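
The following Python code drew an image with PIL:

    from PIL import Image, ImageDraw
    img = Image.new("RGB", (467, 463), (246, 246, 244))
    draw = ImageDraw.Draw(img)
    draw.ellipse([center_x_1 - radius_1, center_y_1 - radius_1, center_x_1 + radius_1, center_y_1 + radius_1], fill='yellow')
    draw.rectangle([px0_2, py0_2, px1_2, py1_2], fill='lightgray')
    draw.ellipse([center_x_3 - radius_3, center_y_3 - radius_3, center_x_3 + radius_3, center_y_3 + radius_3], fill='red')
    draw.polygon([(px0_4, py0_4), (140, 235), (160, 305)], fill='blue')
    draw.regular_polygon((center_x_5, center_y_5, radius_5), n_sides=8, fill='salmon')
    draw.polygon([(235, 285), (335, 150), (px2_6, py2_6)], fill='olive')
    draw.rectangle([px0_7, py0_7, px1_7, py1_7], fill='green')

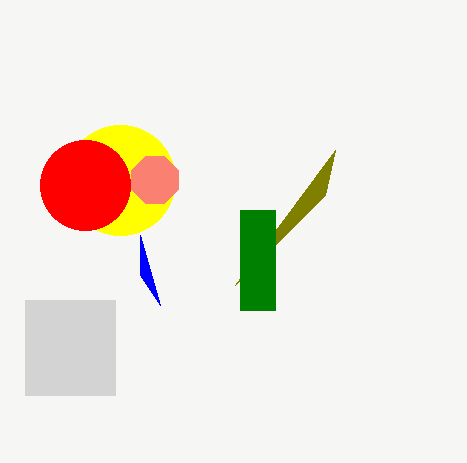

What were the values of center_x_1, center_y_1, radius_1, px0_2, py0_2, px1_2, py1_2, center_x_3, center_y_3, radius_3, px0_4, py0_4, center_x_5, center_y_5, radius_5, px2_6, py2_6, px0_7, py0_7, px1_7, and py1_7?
center_x_1 = 120
center_y_1 = 180
radius_1 = 55
px0_2 = 25
py0_2 = 300
px1_2 = 115
py1_2 = 395
center_x_3 = 85
center_y_3 = 185
radius_3 = 45
px0_4 = 140
py0_4 = 275
center_x_5 = 155
center_y_5 = 180
radius_5 = 25
px2_6 = 325
py2_6 = 195
px0_7 = 240
py0_7 = 210
px1_7 = 275
py1_7 = 310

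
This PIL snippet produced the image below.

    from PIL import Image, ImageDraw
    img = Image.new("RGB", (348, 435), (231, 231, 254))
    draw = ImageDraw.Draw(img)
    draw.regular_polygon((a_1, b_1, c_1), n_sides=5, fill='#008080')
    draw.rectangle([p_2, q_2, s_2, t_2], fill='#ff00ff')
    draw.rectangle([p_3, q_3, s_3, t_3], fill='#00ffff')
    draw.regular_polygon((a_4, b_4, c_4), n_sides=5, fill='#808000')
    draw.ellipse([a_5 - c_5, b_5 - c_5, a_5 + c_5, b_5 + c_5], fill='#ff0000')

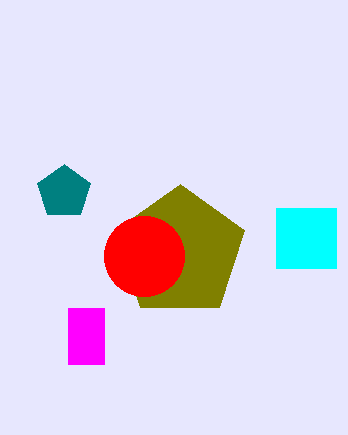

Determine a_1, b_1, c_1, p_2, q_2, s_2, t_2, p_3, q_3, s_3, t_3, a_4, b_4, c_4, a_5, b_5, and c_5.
a_1 = 64, b_1 = 192, c_1 = 28, p_2 = 68, q_2 = 308, s_2 = 104, t_2 = 364, p_3 = 276, q_3 = 208, s_3 = 336, t_3 = 268, a_4 = 180, b_4 = 252, c_4 = 68, a_5 = 144, b_5 = 256, c_5 = 40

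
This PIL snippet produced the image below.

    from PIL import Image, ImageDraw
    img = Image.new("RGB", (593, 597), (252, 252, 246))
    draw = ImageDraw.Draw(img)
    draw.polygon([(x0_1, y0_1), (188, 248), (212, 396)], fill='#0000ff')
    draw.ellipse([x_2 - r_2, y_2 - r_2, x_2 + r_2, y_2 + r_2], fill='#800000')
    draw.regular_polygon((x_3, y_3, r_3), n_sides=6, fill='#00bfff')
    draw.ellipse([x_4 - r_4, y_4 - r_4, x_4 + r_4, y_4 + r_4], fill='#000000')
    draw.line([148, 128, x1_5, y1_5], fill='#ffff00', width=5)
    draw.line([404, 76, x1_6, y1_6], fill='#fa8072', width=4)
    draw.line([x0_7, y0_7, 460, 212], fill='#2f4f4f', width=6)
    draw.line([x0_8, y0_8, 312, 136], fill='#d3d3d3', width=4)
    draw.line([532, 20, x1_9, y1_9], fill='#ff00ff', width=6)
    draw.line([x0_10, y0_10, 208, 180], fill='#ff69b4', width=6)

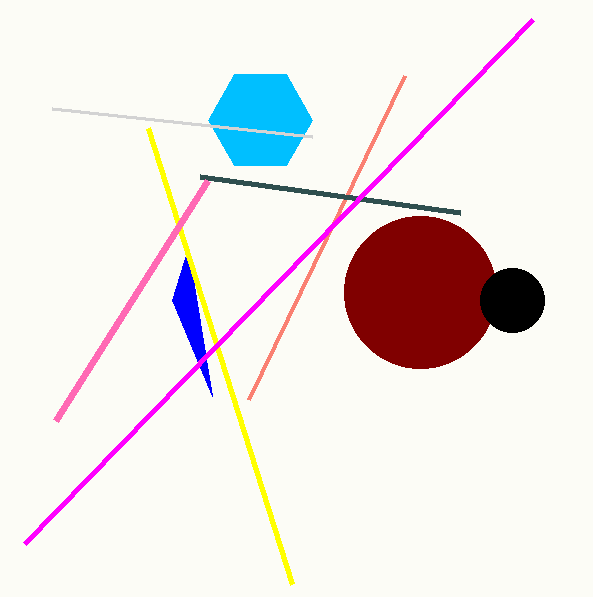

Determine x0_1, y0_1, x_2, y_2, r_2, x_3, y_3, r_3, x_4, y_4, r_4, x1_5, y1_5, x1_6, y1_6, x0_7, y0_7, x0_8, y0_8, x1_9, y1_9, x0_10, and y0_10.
x0_1 = 172; y0_1 = 300; x_2 = 420; y_2 = 292; r_2 = 76; x_3 = 260; y_3 = 120; r_3 = 52; x_4 = 512; y_4 = 300; r_4 = 32; x1_5 = 292; y1_5 = 584; x1_6 = 248; y1_6 = 400; x0_7 = 200; y0_7 = 176; x0_8 = 52; y0_8 = 108; x1_9 = 24; y1_9 = 544; x0_10 = 56; y0_10 = 420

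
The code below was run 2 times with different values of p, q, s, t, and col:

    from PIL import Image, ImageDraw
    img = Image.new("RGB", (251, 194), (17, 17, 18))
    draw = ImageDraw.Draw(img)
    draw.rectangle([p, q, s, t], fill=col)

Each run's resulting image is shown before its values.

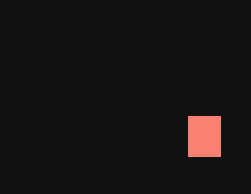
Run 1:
p = 188, q = 116, s = 220, t = 156, col = 'salmon'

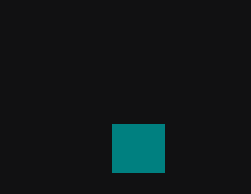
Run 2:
p = 112
q = 124
s = 164
t = 172
col = 'teal'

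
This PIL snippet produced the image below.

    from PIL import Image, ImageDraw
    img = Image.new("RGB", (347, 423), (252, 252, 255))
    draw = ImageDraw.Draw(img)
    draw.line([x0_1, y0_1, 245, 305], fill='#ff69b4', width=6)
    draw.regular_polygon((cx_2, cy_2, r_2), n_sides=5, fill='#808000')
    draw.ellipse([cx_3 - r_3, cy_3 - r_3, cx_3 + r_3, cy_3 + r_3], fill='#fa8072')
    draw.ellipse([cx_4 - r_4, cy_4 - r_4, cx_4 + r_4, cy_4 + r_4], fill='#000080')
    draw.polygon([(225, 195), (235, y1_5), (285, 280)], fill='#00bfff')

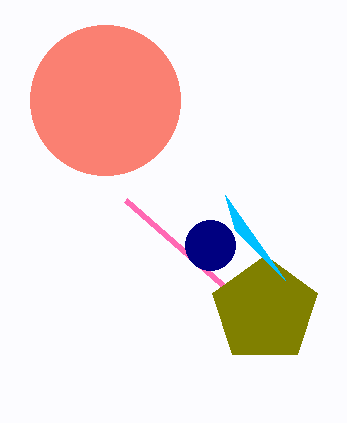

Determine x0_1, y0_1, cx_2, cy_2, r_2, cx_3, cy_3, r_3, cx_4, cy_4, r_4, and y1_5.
x0_1 = 125
y0_1 = 200
cx_2 = 265
cy_2 = 310
r_2 = 55
cx_3 = 105
cy_3 = 100
r_3 = 75
cx_4 = 210
cy_4 = 245
r_4 = 25
y1_5 = 230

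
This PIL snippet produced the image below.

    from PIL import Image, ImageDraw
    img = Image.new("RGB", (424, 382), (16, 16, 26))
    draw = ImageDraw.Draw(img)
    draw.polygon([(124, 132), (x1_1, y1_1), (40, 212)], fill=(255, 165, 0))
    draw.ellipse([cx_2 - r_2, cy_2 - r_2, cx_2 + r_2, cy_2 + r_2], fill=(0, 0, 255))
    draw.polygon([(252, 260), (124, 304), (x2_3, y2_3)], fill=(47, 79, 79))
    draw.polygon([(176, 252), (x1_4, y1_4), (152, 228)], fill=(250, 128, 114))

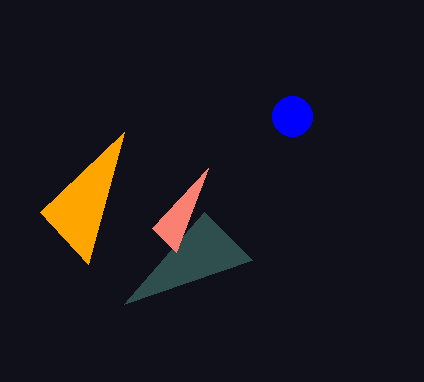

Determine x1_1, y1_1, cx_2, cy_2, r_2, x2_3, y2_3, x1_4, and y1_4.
x1_1 = 88, y1_1 = 264, cx_2 = 292, cy_2 = 116, r_2 = 20, x2_3 = 204, y2_3 = 212, x1_4 = 208, y1_4 = 168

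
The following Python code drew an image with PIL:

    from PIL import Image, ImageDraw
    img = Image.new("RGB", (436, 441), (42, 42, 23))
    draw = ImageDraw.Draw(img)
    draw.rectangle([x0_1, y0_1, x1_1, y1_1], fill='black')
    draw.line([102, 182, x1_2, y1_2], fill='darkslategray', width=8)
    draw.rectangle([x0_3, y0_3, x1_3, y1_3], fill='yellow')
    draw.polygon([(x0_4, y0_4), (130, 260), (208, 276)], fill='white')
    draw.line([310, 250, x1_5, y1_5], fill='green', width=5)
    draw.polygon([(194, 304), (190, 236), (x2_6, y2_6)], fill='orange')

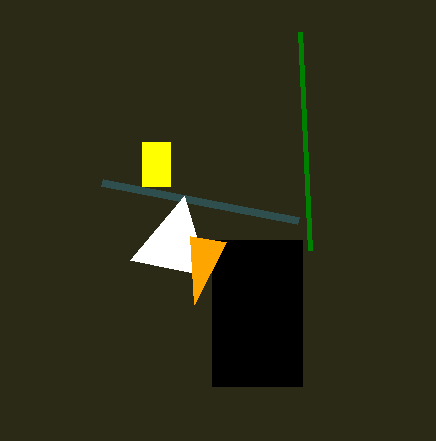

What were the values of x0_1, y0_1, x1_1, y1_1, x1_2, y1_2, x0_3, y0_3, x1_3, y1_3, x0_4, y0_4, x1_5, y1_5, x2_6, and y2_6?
x0_1 = 212; y0_1 = 240; x1_1 = 302; y1_1 = 386; x1_2 = 298; y1_2 = 220; x0_3 = 142; y0_3 = 142; x1_3 = 170; y1_3 = 186; x0_4 = 184; y0_4 = 196; x1_5 = 300; y1_5 = 32; x2_6 = 226; y2_6 = 242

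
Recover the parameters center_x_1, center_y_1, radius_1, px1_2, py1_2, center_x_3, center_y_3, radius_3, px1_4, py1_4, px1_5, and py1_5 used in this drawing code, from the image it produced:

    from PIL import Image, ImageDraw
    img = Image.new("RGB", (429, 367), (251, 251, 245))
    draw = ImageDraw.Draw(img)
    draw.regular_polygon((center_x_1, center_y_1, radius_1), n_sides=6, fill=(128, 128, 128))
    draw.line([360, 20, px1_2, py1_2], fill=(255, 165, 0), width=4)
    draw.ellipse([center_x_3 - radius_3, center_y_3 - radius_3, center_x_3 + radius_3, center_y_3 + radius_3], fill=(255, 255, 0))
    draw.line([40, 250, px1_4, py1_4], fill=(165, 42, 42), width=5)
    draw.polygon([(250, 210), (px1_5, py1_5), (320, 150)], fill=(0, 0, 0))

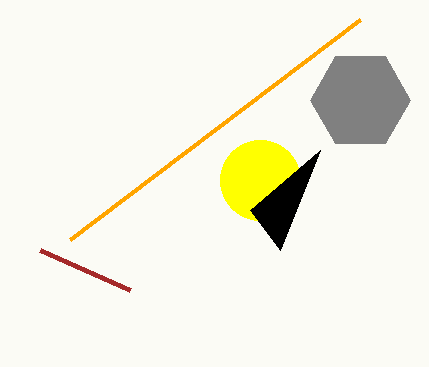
center_x_1 = 360, center_y_1 = 100, radius_1 = 50, px1_2 = 70, py1_2 = 240, center_x_3 = 260, center_y_3 = 180, radius_3 = 40, px1_4 = 130, py1_4 = 290, px1_5 = 280, py1_5 = 250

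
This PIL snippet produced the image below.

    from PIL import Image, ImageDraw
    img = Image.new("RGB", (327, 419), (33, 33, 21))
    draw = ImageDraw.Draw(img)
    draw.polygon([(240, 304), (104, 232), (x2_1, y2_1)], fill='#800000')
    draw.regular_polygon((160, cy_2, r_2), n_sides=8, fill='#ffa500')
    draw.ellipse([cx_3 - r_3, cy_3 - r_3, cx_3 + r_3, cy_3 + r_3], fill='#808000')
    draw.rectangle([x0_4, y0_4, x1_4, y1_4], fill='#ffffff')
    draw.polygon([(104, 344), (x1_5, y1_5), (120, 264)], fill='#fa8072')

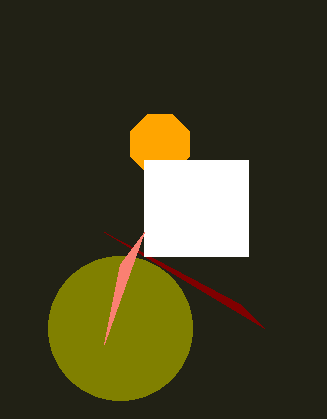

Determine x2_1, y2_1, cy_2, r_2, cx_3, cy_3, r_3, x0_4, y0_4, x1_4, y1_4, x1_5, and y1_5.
x2_1 = 264
y2_1 = 328
cy_2 = 144
r_2 = 32
cx_3 = 120
cy_3 = 328
r_3 = 72
x0_4 = 144
y0_4 = 160
x1_4 = 248
y1_4 = 256
x1_5 = 144
y1_5 = 232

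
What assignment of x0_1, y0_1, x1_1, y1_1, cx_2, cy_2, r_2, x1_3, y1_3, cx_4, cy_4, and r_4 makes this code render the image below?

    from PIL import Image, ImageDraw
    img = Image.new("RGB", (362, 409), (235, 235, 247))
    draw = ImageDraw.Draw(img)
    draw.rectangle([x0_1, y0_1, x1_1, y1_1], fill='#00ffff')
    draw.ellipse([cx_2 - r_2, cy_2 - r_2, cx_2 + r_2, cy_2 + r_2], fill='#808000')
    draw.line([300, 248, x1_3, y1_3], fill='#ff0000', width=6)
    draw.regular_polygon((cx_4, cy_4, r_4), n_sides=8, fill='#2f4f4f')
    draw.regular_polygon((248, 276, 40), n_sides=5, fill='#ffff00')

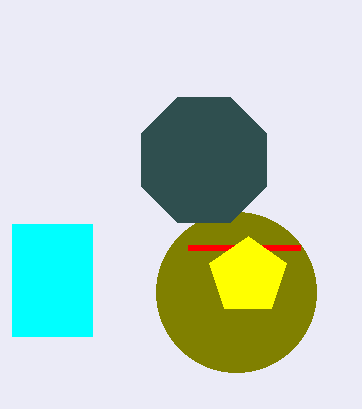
x0_1 = 12; y0_1 = 224; x1_1 = 92; y1_1 = 336; cx_2 = 236; cy_2 = 292; r_2 = 80; x1_3 = 188; y1_3 = 248; cx_4 = 204; cy_4 = 160; r_4 = 68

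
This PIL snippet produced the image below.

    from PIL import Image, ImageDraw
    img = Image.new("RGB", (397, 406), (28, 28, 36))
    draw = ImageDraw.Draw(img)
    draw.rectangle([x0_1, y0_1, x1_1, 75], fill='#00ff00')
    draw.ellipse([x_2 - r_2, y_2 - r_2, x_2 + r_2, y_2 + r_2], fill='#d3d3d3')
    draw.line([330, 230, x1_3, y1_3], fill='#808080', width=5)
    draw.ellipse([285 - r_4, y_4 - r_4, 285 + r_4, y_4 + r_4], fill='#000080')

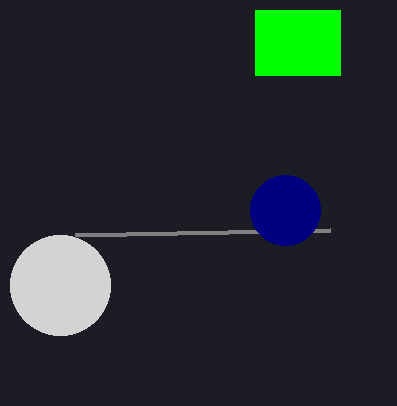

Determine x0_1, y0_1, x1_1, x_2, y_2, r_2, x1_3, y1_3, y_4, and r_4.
x0_1 = 255, y0_1 = 10, x1_1 = 340, x_2 = 60, y_2 = 285, r_2 = 50, x1_3 = 75, y1_3 = 235, y_4 = 210, r_4 = 35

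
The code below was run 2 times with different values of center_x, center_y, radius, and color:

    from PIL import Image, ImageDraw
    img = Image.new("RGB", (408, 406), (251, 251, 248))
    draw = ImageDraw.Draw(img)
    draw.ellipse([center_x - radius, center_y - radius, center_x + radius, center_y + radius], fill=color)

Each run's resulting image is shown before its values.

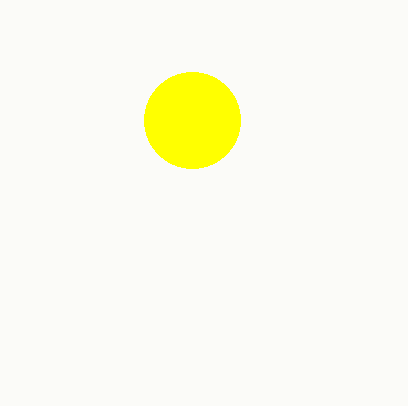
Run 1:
center_x = 192; center_y = 120; radius = 48; color = 'yellow'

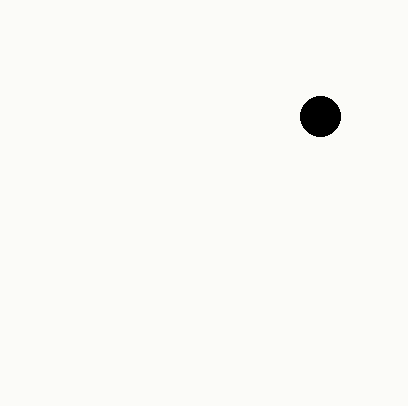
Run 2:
center_x = 320; center_y = 116; radius = 20; color = 'black'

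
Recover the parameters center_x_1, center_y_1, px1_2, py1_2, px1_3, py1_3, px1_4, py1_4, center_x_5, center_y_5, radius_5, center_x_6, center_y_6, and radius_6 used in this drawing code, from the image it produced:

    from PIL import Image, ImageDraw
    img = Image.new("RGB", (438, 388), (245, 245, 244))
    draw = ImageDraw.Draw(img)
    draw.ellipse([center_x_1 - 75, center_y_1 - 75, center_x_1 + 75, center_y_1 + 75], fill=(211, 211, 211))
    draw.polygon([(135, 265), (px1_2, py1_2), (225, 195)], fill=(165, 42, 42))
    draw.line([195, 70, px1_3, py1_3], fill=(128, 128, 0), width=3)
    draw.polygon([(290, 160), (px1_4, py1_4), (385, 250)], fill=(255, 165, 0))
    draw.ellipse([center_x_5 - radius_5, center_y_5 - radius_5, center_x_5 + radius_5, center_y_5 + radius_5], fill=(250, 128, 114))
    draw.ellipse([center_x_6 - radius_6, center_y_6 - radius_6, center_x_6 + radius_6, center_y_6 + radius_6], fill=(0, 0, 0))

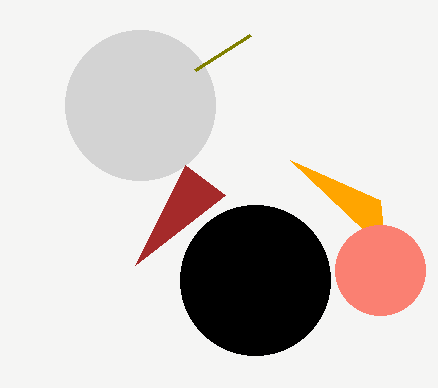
center_x_1 = 140, center_y_1 = 105, px1_2 = 185, py1_2 = 165, px1_3 = 250, py1_3 = 35, px1_4 = 380, py1_4 = 200, center_x_5 = 380, center_y_5 = 270, radius_5 = 45, center_x_6 = 255, center_y_6 = 280, radius_6 = 75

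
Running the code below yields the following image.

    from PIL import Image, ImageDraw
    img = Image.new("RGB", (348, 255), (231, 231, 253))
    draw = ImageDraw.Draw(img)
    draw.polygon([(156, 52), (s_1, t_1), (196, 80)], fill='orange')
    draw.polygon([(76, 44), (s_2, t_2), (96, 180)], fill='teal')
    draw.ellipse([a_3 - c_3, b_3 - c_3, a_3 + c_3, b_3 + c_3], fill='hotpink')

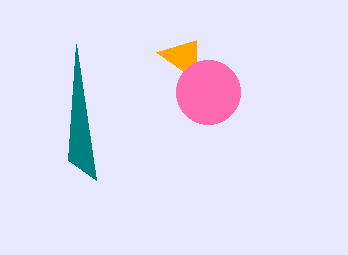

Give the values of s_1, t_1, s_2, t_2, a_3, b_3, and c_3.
s_1 = 196
t_1 = 40
s_2 = 68
t_2 = 160
a_3 = 208
b_3 = 92
c_3 = 32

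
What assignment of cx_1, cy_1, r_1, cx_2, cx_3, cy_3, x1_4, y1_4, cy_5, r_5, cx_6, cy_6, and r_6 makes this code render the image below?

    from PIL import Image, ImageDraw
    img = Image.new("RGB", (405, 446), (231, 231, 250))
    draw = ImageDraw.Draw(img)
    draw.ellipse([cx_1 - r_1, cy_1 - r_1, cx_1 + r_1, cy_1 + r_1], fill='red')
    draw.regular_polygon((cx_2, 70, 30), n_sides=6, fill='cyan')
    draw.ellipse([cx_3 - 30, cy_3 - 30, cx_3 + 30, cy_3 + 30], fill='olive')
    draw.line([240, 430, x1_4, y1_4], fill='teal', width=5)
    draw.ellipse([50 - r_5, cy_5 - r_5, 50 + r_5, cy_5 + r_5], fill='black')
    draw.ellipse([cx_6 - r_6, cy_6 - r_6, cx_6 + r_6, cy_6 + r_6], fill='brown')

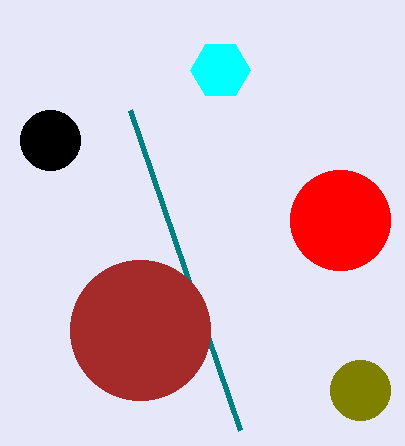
cx_1 = 340
cy_1 = 220
r_1 = 50
cx_2 = 220
cx_3 = 360
cy_3 = 390
x1_4 = 130
y1_4 = 110
cy_5 = 140
r_5 = 30
cx_6 = 140
cy_6 = 330
r_6 = 70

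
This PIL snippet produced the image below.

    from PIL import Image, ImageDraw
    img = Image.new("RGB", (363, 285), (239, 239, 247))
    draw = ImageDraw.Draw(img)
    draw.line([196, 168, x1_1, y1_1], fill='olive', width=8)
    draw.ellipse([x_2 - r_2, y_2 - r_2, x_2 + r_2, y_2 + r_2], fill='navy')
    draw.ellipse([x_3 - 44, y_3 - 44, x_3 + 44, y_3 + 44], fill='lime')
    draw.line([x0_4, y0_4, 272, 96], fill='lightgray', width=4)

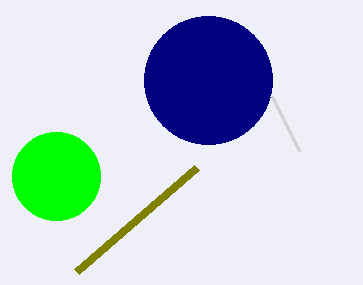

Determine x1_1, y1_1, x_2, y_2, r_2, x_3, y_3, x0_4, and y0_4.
x1_1 = 76
y1_1 = 272
x_2 = 208
y_2 = 80
r_2 = 64
x_3 = 56
y_3 = 176
x0_4 = 300
y0_4 = 152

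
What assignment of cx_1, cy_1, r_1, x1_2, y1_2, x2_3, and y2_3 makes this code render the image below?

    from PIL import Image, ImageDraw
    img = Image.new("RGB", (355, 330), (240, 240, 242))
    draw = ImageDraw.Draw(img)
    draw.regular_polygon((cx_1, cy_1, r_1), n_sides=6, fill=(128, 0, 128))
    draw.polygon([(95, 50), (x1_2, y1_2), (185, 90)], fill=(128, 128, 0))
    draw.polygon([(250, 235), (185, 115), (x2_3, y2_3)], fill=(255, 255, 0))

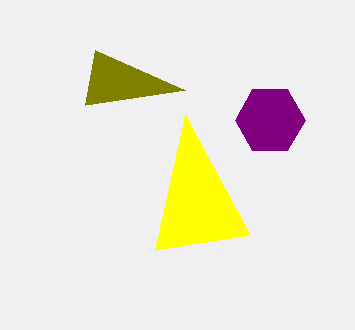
cx_1 = 270; cy_1 = 120; r_1 = 35; x1_2 = 85; y1_2 = 105; x2_3 = 155; y2_3 = 250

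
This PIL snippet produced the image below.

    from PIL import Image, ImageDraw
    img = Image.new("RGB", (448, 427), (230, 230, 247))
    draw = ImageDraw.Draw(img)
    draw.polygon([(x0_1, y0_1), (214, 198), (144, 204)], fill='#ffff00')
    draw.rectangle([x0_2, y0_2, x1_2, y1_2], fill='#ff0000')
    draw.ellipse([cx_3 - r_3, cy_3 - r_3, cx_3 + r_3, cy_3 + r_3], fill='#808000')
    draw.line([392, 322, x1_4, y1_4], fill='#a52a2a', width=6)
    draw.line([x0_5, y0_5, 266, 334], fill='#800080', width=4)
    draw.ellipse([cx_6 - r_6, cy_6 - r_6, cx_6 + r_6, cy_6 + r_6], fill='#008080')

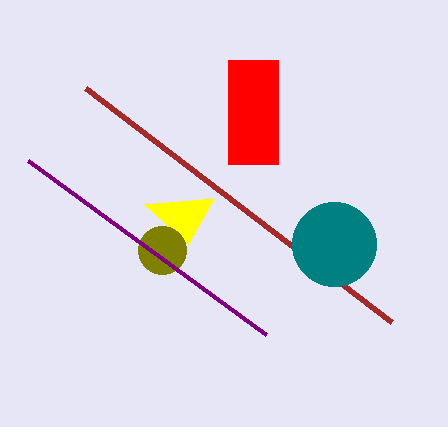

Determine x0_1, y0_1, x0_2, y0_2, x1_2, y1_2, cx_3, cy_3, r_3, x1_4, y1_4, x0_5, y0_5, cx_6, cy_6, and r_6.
x0_1 = 188; y0_1 = 244; x0_2 = 228; y0_2 = 60; x1_2 = 278; y1_2 = 164; cx_3 = 162; cy_3 = 250; r_3 = 24; x1_4 = 86; y1_4 = 88; x0_5 = 28; y0_5 = 160; cx_6 = 334; cy_6 = 244; r_6 = 42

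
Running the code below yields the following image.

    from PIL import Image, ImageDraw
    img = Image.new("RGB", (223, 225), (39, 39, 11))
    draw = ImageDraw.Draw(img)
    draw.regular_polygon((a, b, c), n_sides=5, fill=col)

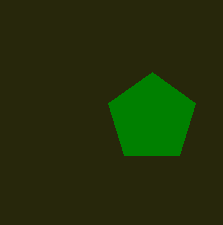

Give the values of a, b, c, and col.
a = 152, b = 118, c = 46, col = 'green'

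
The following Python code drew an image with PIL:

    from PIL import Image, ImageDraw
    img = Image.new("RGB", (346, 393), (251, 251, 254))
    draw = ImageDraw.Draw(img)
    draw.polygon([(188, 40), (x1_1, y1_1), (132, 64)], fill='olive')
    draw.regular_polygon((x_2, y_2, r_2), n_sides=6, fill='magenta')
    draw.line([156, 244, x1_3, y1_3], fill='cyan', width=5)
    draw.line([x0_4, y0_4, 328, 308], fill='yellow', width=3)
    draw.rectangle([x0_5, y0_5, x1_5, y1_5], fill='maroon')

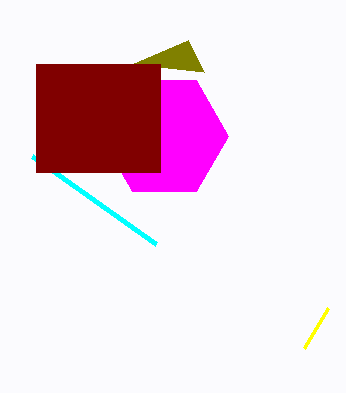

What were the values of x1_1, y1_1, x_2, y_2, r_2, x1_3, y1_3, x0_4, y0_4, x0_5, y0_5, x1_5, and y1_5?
x1_1 = 204, y1_1 = 72, x_2 = 164, y_2 = 136, r_2 = 64, x1_3 = 32, y1_3 = 156, x0_4 = 304, y0_4 = 348, x0_5 = 36, y0_5 = 64, x1_5 = 160, y1_5 = 172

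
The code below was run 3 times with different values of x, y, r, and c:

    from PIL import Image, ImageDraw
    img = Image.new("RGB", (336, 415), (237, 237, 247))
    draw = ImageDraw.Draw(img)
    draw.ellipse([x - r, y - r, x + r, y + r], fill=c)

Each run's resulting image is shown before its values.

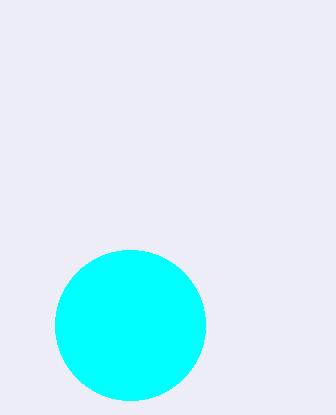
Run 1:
x = 130, y = 325, r = 75, c = 'cyan'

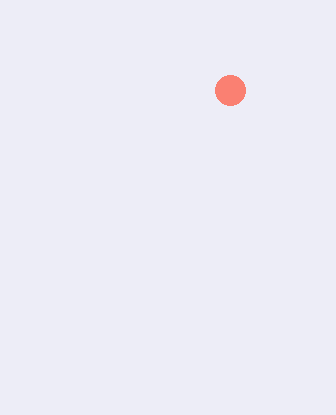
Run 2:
x = 230; y = 90; r = 15; c = 'salmon'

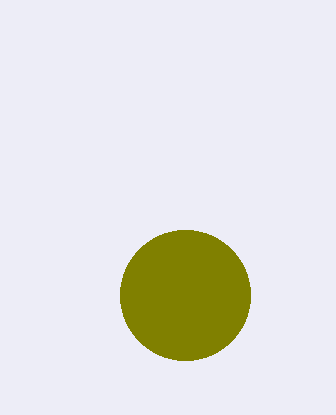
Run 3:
x = 185
y = 295
r = 65
c = 'olive'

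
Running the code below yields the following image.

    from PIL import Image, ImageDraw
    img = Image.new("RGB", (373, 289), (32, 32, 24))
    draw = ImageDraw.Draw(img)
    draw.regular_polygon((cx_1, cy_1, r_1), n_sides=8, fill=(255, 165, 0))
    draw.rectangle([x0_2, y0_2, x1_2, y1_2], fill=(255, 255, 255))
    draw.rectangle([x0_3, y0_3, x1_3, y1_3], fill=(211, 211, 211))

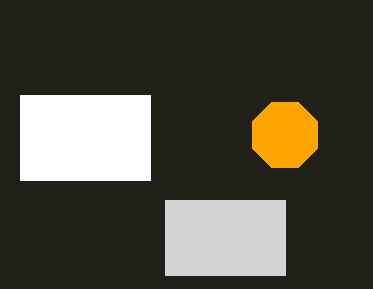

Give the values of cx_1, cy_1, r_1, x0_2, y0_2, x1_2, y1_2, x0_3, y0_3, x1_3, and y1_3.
cx_1 = 285; cy_1 = 135; r_1 = 35; x0_2 = 20; y0_2 = 95; x1_2 = 150; y1_2 = 180; x0_3 = 165; y0_3 = 200; x1_3 = 285; y1_3 = 275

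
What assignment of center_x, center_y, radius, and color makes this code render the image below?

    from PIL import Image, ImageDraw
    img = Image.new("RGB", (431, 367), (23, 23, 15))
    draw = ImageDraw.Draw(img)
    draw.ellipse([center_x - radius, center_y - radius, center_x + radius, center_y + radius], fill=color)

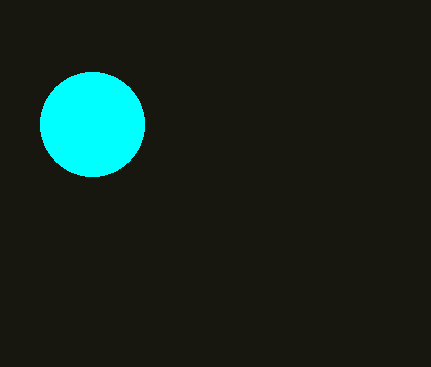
center_x = 92; center_y = 124; radius = 52; color = 'cyan'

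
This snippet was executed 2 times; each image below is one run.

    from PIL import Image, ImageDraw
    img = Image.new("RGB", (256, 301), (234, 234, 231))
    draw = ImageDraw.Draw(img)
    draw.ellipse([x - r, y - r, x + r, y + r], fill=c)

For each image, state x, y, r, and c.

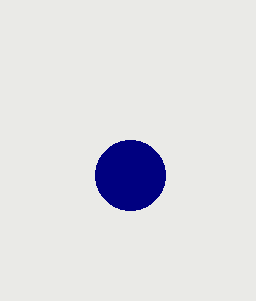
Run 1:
x = 130
y = 175
r = 35
c = 'navy'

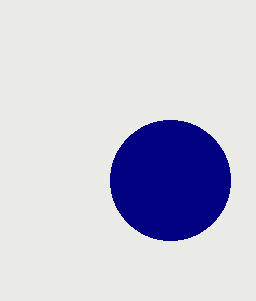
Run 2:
x = 170
y = 180
r = 60
c = 'navy'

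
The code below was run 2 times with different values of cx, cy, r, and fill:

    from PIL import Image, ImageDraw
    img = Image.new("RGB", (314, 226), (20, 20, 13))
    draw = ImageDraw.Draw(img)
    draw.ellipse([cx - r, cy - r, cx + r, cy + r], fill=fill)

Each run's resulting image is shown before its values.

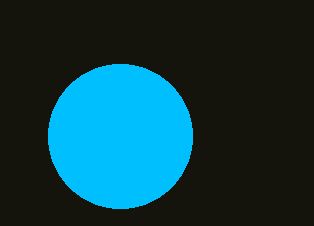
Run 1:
cx = 120; cy = 136; r = 72; fill = 'deepskyblue'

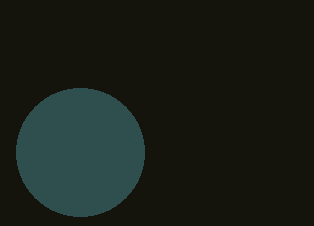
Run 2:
cx = 80, cy = 152, r = 64, fill = 'darkslategray'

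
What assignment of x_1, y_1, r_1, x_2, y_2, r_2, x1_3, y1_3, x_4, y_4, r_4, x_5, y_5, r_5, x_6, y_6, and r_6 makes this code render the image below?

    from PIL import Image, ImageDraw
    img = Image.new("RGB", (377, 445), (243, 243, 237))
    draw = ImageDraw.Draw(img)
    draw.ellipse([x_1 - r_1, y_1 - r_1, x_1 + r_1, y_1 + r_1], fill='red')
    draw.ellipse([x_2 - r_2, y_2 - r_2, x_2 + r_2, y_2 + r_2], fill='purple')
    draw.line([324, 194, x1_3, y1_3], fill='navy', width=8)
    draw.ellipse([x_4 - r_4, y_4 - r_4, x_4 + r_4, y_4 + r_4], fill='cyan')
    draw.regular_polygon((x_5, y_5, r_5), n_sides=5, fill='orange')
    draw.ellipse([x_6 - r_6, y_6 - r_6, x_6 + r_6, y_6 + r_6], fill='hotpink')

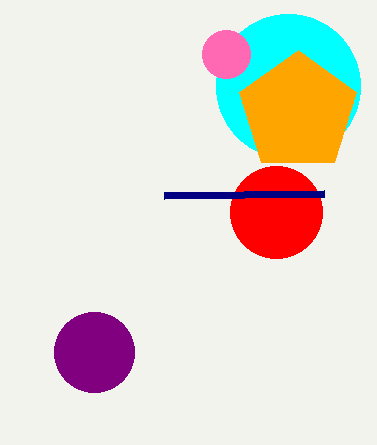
x_1 = 276, y_1 = 212, r_1 = 46, x_2 = 94, y_2 = 352, r_2 = 40, x1_3 = 164, y1_3 = 196, x_4 = 288, y_4 = 86, r_4 = 72, x_5 = 298, y_5 = 112, r_5 = 62, x_6 = 226, y_6 = 54, r_6 = 24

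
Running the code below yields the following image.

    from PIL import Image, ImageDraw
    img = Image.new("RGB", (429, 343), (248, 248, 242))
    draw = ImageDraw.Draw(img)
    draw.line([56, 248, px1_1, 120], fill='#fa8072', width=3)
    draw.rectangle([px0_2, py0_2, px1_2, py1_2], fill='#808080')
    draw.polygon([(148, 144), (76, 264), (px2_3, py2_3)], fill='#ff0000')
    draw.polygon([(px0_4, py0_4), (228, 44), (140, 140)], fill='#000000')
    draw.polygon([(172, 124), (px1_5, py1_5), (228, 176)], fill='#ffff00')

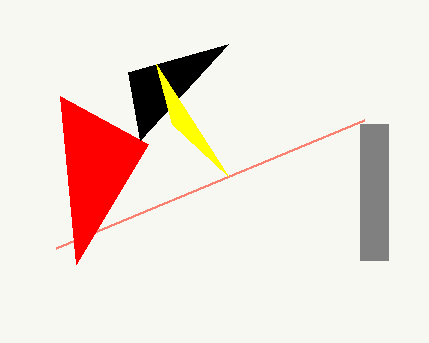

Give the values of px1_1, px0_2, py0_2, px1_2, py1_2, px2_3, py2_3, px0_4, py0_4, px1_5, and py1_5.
px1_1 = 364; px0_2 = 360; py0_2 = 124; px1_2 = 388; py1_2 = 260; px2_3 = 60; py2_3 = 96; px0_4 = 128; py0_4 = 72; px1_5 = 156; py1_5 = 64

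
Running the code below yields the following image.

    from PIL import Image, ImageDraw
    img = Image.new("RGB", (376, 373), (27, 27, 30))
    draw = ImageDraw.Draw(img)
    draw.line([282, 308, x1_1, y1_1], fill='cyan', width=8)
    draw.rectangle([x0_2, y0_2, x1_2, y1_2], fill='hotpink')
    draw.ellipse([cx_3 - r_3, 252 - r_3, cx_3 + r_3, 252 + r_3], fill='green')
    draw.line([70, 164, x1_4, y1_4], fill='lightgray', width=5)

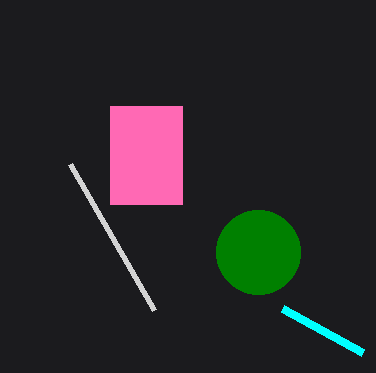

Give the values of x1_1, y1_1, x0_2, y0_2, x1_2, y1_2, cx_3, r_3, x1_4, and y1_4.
x1_1 = 362
y1_1 = 352
x0_2 = 110
y0_2 = 106
x1_2 = 182
y1_2 = 204
cx_3 = 258
r_3 = 42
x1_4 = 154
y1_4 = 310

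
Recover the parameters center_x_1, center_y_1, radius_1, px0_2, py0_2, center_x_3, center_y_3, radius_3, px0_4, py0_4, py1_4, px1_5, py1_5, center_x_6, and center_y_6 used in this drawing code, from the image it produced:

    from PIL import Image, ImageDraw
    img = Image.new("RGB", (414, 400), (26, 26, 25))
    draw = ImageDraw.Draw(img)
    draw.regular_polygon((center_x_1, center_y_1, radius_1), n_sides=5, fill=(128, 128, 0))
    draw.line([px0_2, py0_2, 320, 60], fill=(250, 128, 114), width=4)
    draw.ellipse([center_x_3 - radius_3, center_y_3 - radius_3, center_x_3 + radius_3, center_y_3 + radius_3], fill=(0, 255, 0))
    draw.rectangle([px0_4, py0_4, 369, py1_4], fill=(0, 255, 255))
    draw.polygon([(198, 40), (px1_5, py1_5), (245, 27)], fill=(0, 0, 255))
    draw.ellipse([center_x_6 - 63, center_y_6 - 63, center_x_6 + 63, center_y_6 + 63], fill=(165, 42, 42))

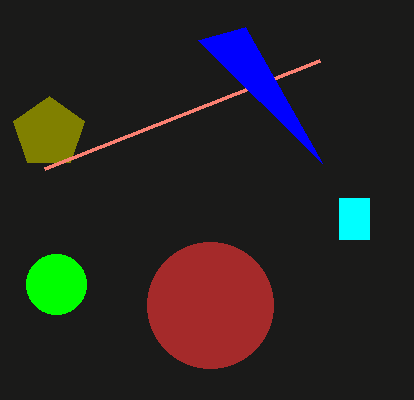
center_x_1 = 49, center_y_1 = 133, radius_1 = 37, px0_2 = 45, py0_2 = 168, center_x_3 = 56, center_y_3 = 284, radius_3 = 30, px0_4 = 339, py0_4 = 198, py1_4 = 239, px1_5 = 322, py1_5 = 163, center_x_6 = 210, center_y_6 = 305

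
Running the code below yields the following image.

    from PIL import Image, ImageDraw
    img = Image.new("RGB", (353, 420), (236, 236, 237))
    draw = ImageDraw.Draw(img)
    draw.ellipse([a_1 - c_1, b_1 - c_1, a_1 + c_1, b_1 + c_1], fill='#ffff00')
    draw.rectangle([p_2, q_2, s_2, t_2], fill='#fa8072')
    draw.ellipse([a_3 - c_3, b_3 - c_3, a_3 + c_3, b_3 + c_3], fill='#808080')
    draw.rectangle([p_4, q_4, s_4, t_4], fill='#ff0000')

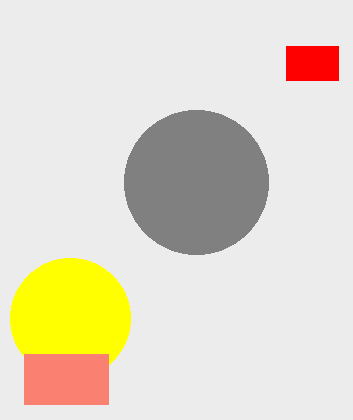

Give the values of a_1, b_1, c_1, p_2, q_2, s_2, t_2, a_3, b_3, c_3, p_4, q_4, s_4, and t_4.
a_1 = 70; b_1 = 318; c_1 = 60; p_2 = 24; q_2 = 354; s_2 = 108; t_2 = 404; a_3 = 196; b_3 = 182; c_3 = 72; p_4 = 286; q_4 = 46; s_4 = 338; t_4 = 80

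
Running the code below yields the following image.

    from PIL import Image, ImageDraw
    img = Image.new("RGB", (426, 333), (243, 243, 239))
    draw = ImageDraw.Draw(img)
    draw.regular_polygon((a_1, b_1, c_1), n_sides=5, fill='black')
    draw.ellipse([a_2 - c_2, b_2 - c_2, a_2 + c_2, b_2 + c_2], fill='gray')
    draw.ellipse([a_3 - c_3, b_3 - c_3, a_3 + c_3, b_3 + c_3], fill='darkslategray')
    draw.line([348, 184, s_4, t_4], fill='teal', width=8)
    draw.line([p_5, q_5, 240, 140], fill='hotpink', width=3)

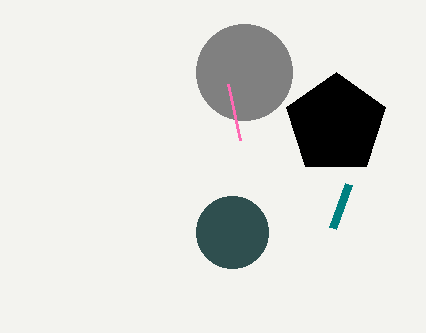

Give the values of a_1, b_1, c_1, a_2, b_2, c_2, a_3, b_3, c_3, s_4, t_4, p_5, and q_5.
a_1 = 336
b_1 = 124
c_1 = 52
a_2 = 244
b_2 = 72
c_2 = 48
a_3 = 232
b_3 = 232
c_3 = 36
s_4 = 332
t_4 = 228
p_5 = 228
q_5 = 84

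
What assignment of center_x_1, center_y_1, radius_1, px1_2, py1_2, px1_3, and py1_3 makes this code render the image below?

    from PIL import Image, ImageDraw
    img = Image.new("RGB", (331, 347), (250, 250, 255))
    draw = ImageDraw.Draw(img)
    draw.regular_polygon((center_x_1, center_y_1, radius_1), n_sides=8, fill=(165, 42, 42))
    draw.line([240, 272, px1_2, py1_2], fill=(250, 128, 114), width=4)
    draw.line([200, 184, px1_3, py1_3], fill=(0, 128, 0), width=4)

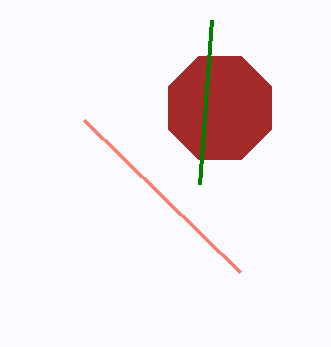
center_x_1 = 220; center_y_1 = 108; radius_1 = 56; px1_2 = 84; py1_2 = 120; px1_3 = 212; py1_3 = 20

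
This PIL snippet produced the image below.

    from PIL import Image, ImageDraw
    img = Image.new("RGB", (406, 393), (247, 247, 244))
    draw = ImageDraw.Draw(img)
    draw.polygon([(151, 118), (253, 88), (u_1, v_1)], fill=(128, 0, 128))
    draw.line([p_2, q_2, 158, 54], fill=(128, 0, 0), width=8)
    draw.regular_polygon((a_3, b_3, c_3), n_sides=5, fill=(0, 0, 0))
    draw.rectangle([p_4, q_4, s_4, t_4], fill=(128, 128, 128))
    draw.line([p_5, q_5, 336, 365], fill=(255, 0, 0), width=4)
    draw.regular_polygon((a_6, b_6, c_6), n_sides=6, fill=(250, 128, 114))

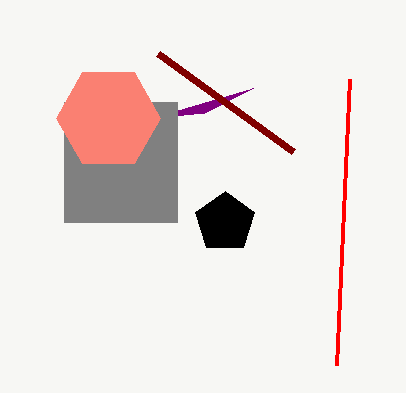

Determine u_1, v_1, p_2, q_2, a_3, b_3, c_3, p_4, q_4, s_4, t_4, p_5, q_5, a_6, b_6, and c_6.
u_1 = 204, v_1 = 113, p_2 = 293, q_2 = 152, a_3 = 225, b_3 = 222, c_3 = 31, p_4 = 64, q_4 = 102, s_4 = 177, t_4 = 222, p_5 = 349, q_5 = 79, a_6 = 108, b_6 = 118, c_6 = 52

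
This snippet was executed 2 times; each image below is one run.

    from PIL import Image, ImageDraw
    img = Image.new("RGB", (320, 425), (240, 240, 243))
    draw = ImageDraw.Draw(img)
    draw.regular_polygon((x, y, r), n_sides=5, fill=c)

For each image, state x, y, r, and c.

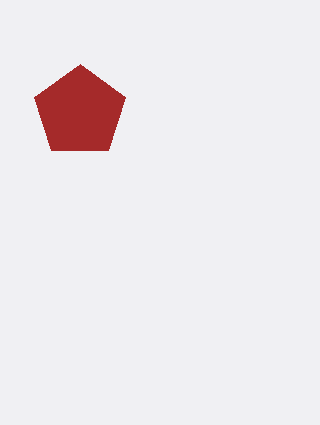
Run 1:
x = 80; y = 112; r = 48; c = 'brown'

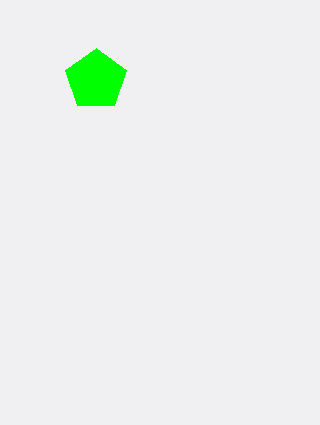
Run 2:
x = 96, y = 80, r = 32, c = 'lime'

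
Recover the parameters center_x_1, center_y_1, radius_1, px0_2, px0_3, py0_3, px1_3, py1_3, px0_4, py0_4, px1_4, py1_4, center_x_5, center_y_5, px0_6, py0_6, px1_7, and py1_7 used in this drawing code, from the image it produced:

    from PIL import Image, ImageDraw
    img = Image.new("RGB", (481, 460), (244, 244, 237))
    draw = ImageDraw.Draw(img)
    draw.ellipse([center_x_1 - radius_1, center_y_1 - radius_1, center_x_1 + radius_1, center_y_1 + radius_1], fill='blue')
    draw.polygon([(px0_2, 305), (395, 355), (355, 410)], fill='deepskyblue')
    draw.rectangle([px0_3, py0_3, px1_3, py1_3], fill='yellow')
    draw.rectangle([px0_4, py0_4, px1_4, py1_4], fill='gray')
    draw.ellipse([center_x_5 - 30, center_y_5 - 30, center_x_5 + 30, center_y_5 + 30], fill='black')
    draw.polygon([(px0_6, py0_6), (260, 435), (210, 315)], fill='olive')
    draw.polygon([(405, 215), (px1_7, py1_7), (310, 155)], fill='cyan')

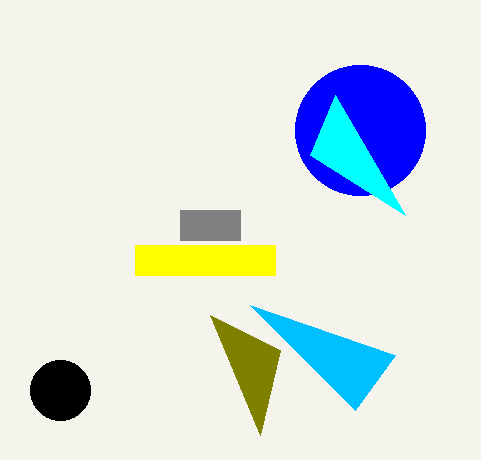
center_x_1 = 360; center_y_1 = 130; radius_1 = 65; px0_2 = 250; px0_3 = 135; py0_3 = 245; px1_3 = 275; py1_3 = 275; px0_4 = 180; py0_4 = 210; px1_4 = 240; py1_4 = 240; center_x_5 = 60; center_y_5 = 390; px0_6 = 280; py0_6 = 350; px1_7 = 335; py1_7 = 95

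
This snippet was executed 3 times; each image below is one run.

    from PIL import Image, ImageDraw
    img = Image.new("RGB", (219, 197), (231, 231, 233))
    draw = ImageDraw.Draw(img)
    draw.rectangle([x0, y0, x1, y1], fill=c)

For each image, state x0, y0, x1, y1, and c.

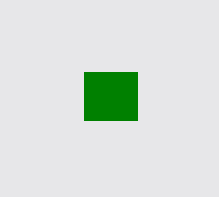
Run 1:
x0 = 84
y0 = 72
x1 = 137
y1 = 120
c = 'green'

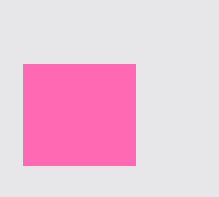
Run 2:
x0 = 23, y0 = 64, x1 = 135, y1 = 165, c = 'hotpink'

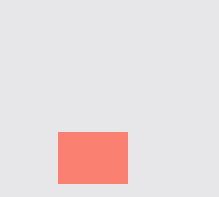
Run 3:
x0 = 58; y0 = 132; x1 = 127; y1 = 183; c = 'salmon'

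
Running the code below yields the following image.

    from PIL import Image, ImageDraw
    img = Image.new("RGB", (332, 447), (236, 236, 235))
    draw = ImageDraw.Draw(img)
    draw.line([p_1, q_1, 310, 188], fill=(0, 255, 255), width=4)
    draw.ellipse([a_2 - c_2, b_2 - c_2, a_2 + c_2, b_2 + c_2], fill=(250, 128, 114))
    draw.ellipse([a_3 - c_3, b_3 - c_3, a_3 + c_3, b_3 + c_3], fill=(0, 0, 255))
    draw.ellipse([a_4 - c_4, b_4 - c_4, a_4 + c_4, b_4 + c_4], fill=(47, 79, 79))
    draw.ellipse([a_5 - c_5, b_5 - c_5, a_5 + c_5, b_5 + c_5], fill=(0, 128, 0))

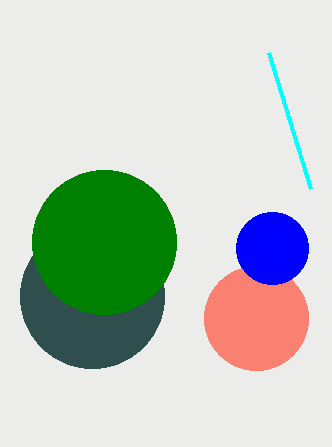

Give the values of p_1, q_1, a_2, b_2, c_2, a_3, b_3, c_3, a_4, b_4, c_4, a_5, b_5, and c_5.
p_1 = 268; q_1 = 52; a_2 = 256; b_2 = 318; c_2 = 52; a_3 = 272; b_3 = 248; c_3 = 36; a_4 = 92; b_4 = 296; c_4 = 72; a_5 = 104; b_5 = 242; c_5 = 72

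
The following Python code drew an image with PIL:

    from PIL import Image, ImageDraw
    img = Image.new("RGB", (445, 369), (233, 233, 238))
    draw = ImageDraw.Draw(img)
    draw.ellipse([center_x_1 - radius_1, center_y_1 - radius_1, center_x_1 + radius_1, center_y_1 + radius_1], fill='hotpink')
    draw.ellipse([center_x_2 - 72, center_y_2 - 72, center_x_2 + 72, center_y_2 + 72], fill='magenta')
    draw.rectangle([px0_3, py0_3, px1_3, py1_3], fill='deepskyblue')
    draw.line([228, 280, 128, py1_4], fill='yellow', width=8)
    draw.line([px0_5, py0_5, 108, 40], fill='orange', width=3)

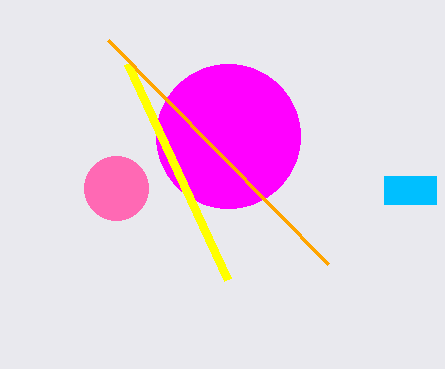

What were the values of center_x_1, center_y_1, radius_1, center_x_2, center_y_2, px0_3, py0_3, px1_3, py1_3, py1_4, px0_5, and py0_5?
center_x_1 = 116; center_y_1 = 188; radius_1 = 32; center_x_2 = 228; center_y_2 = 136; px0_3 = 384; py0_3 = 176; px1_3 = 436; py1_3 = 204; py1_4 = 64; px0_5 = 328; py0_5 = 264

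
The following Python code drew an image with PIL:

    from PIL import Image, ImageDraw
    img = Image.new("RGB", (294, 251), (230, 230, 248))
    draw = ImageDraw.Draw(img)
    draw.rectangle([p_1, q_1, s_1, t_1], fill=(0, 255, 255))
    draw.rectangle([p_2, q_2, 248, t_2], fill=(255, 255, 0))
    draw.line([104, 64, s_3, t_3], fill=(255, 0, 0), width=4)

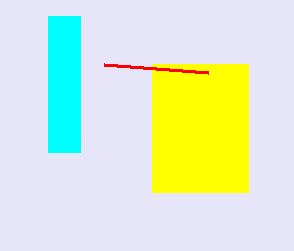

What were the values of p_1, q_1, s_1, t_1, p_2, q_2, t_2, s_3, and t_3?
p_1 = 48; q_1 = 16; s_1 = 80; t_1 = 152; p_2 = 152; q_2 = 64; t_2 = 192; s_3 = 208; t_3 = 72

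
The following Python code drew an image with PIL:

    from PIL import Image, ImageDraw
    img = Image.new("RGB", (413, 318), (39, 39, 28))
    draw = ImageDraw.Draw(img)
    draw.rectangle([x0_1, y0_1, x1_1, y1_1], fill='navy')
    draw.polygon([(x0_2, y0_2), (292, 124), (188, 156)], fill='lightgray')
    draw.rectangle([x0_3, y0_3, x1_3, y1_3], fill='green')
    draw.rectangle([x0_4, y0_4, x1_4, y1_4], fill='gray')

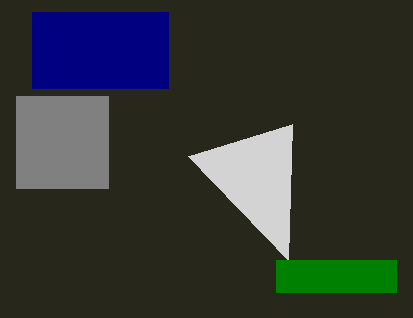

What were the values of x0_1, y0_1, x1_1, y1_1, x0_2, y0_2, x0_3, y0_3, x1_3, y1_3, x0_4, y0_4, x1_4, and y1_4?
x0_1 = 32, y0_1 = 12, x1_1 = 168, y1_1 = 88, x0_2 = 288, y0_2 = 260, x0_3 = 276, y0_3 = 260, x1_3 = 396, y1_3 = 292, x0_4 = 16, y0_4 = 96, x1_4 = 108, y1_4 = 188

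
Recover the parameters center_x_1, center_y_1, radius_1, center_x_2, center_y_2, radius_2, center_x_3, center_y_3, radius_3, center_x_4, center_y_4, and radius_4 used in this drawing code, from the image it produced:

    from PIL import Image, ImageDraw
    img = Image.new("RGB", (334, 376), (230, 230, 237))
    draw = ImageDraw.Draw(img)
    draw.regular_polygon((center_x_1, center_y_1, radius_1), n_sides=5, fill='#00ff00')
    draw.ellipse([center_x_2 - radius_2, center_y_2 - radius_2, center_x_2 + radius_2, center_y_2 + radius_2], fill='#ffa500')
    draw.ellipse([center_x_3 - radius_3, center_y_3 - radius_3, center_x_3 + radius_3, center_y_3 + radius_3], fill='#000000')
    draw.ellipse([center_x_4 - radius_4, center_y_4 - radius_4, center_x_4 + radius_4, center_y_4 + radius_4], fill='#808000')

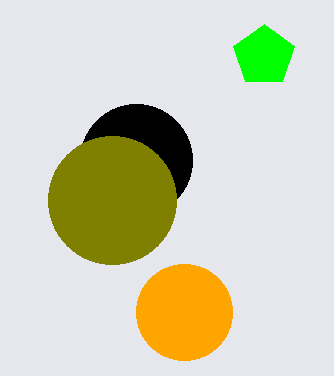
center_x_1 = 264, center_y_1 = 56, radius_1 = 32, center_x_2 = 184, center_y_2 = 312, radius_2 = 48, center_x_3 = 136, center_y_3 = 160, radius_3 = 56, center_x_4 = 112, center_y_4 = 200, radius_4 = 64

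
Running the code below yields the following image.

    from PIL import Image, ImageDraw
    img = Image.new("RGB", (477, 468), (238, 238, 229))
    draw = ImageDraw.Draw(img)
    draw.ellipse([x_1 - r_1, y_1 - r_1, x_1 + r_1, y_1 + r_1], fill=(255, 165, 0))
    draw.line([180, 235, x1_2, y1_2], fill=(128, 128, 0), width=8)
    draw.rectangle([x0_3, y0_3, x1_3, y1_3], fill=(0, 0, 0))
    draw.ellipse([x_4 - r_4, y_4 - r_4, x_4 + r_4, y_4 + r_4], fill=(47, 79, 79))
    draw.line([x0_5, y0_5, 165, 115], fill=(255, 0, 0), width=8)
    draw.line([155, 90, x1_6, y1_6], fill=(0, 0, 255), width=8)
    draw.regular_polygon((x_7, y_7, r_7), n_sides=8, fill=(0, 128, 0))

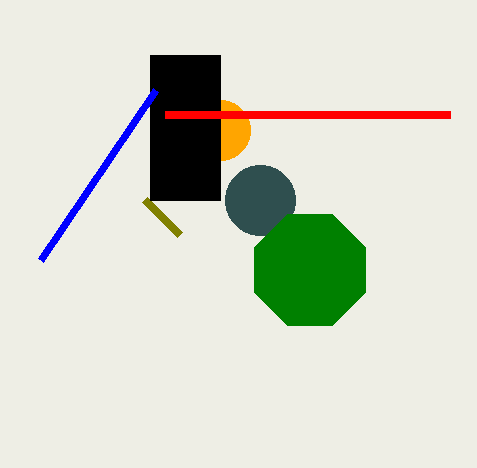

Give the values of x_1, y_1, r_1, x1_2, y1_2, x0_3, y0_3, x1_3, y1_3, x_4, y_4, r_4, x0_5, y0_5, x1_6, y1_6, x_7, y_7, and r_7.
x_1 = 220; y_1 = 130; r_1 = 30; x1_2 = 145; y1_2 = 200; x0_3 = 150; y0_3 = 55; x1_3 = 220; y1_3 = 200; x_4 = 260; y_4 = 200; r_4 = 35; x0_5 = 450; y0_5 = 115; x1_6 = 40; y1_6 = 260; x_7 = 310; y_7 = 270; r_7 = 60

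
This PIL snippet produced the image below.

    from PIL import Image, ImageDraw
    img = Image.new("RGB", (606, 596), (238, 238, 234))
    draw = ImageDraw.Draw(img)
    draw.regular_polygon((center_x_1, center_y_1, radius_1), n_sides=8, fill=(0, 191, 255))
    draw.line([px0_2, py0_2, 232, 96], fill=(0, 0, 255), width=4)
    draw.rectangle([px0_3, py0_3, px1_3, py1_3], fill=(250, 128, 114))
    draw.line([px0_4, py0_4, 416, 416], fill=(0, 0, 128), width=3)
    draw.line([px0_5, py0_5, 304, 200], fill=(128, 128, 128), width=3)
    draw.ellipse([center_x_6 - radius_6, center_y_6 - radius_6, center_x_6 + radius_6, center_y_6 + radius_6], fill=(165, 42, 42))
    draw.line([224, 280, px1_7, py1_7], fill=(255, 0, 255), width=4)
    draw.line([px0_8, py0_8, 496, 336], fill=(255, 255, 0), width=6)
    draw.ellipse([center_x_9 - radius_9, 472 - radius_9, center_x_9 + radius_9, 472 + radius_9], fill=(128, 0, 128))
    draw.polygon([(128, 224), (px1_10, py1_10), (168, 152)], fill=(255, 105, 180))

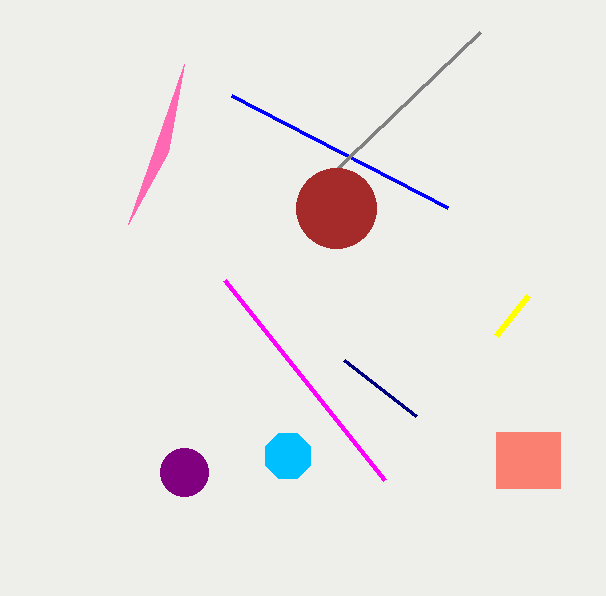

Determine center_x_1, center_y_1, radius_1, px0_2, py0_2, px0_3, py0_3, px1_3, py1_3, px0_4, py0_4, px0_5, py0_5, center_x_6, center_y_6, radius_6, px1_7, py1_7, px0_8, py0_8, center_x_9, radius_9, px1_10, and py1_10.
center_x_1 = 288
center_y_1 = 456
radius_1 = 24
px0_2 = 448
py0_2 = 208
px0_3 = 496
py0_3 = 432
px1_3 = 560
py1_3 = 488
px0_4 = 344
py0_4 = 360
px0_5 = 480
py0_5 = 32
center_x_6 = 336
center_y_6 = 208
radius_6 = 40
px1_7 = 384
py1_7 = 480
px0_8 = 528
py0_8 = 296
center_x_9 = 184
radius_9 = 24
px1_10 = 184
py1_10 = 64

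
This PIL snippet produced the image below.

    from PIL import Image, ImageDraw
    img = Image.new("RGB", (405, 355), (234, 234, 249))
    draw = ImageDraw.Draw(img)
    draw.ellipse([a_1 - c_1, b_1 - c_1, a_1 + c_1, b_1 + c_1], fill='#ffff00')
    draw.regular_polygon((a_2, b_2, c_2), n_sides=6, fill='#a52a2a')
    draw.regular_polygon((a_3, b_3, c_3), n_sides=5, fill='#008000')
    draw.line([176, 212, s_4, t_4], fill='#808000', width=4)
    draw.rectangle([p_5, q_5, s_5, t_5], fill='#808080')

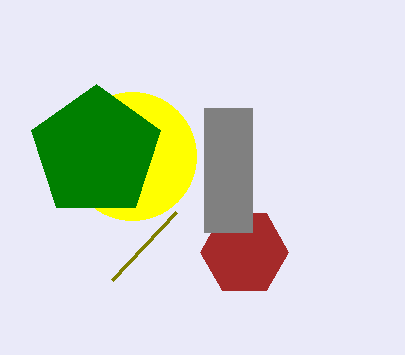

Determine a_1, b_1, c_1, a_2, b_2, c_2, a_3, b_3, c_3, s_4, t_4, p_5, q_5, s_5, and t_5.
a_1 = 132
b_1 = 156
c_1 = 64
a_2 = 244
b_2 = 252
c_2 = 44
a_3 = 96
b_3 = 152
c_3 = 68
s_4 = 112
t_4 = 280
p_5 = 204
q_5 = 108
s_5 = 252
t_5 = 232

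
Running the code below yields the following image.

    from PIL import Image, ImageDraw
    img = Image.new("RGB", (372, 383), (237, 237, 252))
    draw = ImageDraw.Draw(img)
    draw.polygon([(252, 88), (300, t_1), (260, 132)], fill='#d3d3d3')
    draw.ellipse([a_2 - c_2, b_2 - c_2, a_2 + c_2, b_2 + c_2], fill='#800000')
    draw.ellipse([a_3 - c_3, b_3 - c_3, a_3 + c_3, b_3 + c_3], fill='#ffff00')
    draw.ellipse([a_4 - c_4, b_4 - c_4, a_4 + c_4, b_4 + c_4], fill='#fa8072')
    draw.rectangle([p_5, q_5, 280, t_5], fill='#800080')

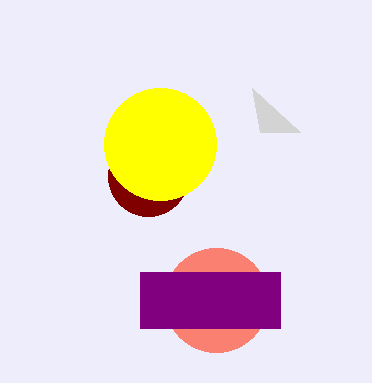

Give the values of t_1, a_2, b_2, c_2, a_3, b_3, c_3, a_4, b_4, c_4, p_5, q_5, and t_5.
t_1 = 132; a_2 = 148; b_2 = 176; c_2 = 40; a_3 = 160; b_3 = 144; c_3 = 56; a_4 = 216; b_4 = 300; c_4 = 52; p_5 = 140; q_5 = 272; t_5 = 328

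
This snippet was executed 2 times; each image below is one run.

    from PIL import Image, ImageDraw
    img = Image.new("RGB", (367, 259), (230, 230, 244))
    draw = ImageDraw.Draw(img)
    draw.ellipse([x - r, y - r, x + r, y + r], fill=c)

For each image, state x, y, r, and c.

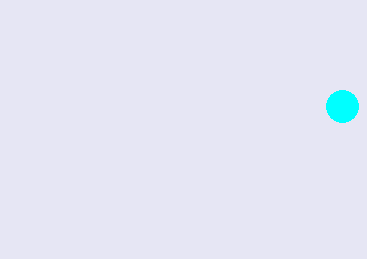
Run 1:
x = 342
y = 106
r = 16
c = 'cyan'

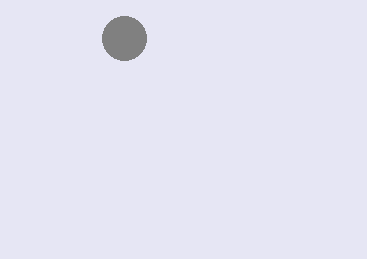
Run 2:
x = 124, y = 38, r = 22, c = 'gray'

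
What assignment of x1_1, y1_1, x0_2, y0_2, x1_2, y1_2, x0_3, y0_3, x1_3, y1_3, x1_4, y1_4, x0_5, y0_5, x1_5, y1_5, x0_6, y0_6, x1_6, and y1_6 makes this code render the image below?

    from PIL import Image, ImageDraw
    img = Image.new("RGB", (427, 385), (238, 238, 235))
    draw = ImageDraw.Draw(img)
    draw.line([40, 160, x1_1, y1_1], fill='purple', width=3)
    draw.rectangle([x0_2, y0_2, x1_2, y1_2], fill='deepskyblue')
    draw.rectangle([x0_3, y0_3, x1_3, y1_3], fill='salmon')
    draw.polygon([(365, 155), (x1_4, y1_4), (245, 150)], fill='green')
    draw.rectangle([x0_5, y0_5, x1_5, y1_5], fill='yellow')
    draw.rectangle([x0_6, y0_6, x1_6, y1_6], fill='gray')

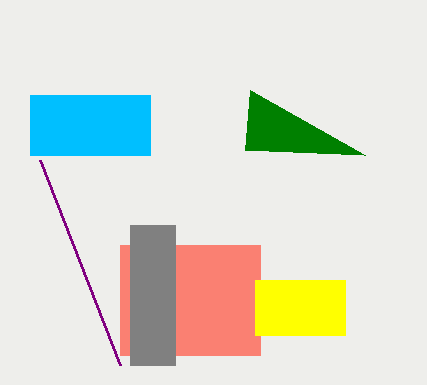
x1_1 = 120; y1_1 = 365; x0_2 = 30; y0_2 = 95; x1_2 = 150; y1_2 = 155; x0_3 = 120; y0_3 = 245; x1_3 = 260; y1_3 = 355; x1_4 = 250; y1_4 = 90; x0_5 = 255; y0_5 = 280; x1_5 = 345; y1_5 = 335; x0_6 = 130; y0_6 = 225; x1_6 = 175; y1_6 = 365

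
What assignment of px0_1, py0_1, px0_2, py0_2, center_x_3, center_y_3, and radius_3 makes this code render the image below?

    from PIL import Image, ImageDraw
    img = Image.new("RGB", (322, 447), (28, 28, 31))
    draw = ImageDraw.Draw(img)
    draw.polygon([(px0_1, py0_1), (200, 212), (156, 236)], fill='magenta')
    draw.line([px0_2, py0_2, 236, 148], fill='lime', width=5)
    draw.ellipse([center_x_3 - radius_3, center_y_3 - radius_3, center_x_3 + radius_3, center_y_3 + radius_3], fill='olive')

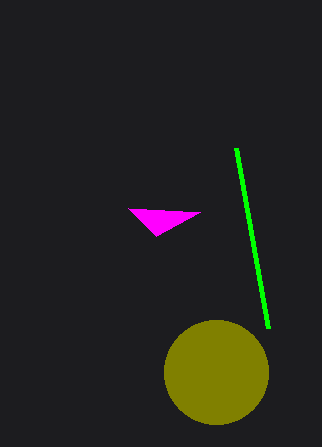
px0_1 = 128, py0_1 = 208, px0_2 = 268, py0_2 = 328, center_x_3 = 216, center_y_3 = 372, radius_3 = 52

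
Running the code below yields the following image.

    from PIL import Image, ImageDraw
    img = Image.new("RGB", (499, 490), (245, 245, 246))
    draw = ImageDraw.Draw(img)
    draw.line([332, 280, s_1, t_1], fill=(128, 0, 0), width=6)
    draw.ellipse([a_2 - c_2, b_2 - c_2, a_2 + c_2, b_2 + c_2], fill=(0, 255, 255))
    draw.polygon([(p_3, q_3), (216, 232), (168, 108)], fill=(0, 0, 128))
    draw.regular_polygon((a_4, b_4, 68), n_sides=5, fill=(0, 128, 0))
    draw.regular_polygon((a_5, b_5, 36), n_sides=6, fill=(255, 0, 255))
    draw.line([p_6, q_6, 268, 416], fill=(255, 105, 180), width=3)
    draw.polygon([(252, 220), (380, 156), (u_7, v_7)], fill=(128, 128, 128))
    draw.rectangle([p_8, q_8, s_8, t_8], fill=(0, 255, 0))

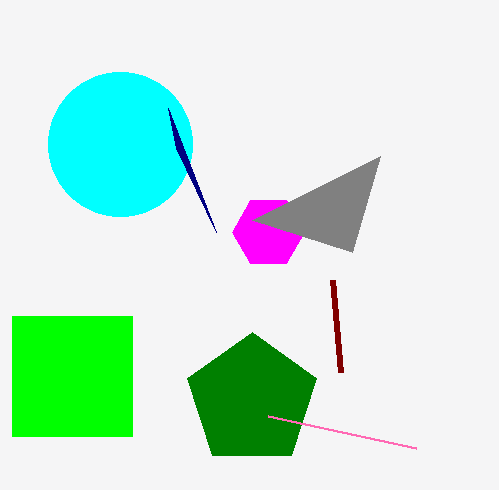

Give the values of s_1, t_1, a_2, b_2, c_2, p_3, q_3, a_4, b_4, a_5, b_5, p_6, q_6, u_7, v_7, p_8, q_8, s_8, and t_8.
s_1 = 340, t_1 = 372, a_2 = 120, b_2 = 144, c_2 = 72, p_3 = 176, q_3 = 148, a_4 = 252, b_4 = 400, a_5 = 268, b_5 = 232, p_6 = 416, q_6 = 448, u_7 = 352, v_7 = 252, p_8 = 12, q_8 = 316, s_8 = 132, t_8 = 436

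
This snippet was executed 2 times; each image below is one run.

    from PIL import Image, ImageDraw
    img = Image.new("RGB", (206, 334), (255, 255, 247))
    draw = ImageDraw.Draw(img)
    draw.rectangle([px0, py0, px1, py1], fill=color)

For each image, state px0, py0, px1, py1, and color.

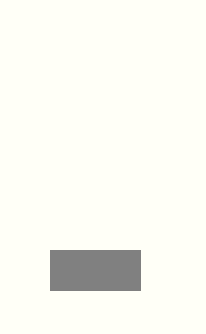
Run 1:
px0 = 50; py0 = 250; px1 = 140; py1 = 290; color = 'gray'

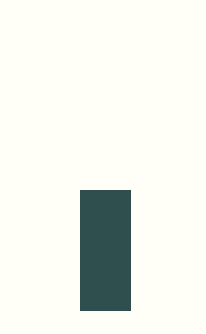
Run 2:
px0 = 80
py0 = 190
px1 = 130
py1 = 310
color = 'darkslategray'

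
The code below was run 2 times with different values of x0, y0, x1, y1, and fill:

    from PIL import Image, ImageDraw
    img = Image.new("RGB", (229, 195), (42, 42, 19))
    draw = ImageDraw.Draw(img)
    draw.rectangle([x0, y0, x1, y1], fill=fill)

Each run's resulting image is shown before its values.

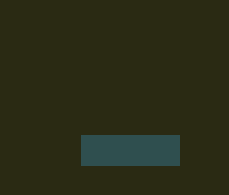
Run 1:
x0 = 81
y0 = 135
x1 = 179
y1 = 165
fill = 'darkslategray'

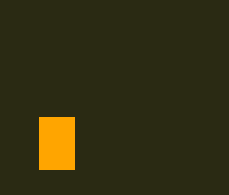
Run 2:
x0 = 39; y0 = 117; x1 = 74; y1 = 169; fill = 'orange'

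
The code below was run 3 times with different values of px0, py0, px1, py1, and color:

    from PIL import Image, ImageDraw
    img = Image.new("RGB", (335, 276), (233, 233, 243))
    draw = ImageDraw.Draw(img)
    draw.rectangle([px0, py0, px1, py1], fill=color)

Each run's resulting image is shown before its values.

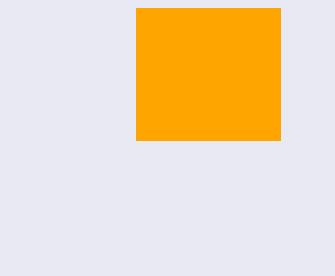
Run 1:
px0 = 136
py0 = 8
px1 = 280
py1 = 140
color = 'orange'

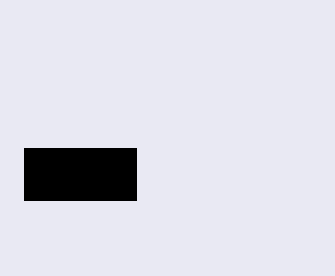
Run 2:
px0 = 24; py0 = 148; px1 = 136; py1 = 200; color = 'black'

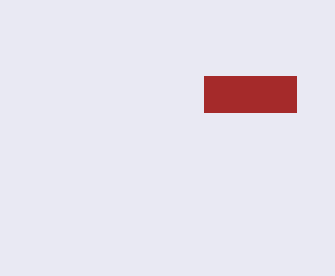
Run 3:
px0 = 204, py0 = 76, px1 = 296, py1 = 112, color = 'brown'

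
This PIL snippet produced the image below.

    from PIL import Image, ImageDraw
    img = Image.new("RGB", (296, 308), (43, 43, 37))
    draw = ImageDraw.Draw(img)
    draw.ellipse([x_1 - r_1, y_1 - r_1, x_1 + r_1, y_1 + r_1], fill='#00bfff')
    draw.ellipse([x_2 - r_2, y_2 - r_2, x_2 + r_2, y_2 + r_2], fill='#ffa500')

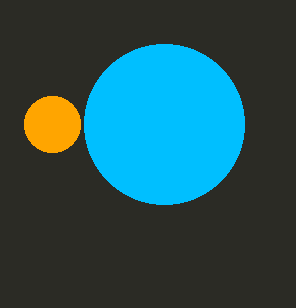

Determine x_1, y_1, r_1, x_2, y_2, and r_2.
x_1 = 164, y_1 = 124, r_1 = 80, x_2 = 52, y_2 = 124, r_2 = 28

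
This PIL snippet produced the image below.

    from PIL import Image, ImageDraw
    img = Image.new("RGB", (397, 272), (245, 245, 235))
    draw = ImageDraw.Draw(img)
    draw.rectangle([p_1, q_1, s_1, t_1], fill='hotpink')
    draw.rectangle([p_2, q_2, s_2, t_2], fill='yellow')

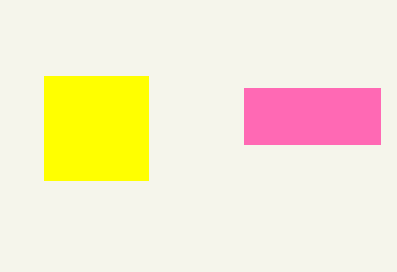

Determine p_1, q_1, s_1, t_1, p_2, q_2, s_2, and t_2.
p_1 = 244; q_1 = 88; s_1 = 380; t_1 = 144; p_2 = 44; q_2 = 76; s_2 = 148; t_2 = 180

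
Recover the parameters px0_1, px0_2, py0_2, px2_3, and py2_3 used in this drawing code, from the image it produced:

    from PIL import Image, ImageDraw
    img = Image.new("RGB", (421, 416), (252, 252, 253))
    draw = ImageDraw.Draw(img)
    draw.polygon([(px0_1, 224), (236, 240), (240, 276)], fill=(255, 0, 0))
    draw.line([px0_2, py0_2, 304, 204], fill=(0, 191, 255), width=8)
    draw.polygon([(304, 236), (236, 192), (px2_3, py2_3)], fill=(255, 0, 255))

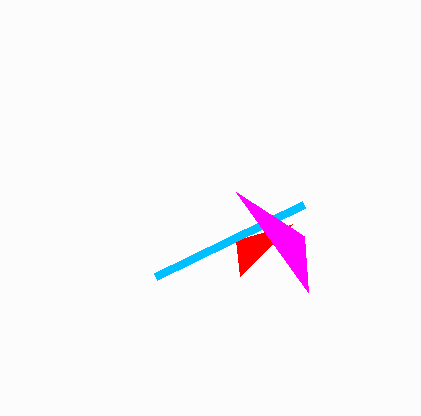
px0_1 = 292
px0_2 = 156
py0_2 = 276
px2_3 = 308
py2_3 = 292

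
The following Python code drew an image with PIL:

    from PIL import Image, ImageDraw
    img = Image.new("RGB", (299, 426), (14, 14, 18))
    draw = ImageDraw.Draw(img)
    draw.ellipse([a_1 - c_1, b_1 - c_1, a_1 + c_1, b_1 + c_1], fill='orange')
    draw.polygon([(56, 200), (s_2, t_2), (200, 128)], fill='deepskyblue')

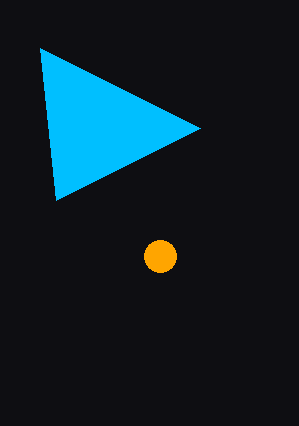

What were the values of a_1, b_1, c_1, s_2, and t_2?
a_1 = 160
b_1 = 256
c_1 = 16
s_2 = 40
t_2 = 48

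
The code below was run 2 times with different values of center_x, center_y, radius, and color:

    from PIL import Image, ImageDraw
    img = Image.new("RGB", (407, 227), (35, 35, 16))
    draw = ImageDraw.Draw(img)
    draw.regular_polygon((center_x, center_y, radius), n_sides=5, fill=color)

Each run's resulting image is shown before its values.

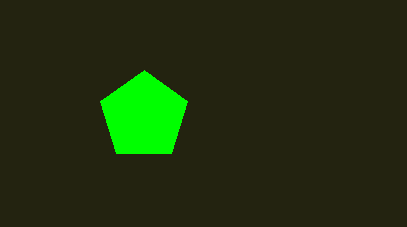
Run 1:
center_x = 144; center_y = 116; radius = 46; color = 'lime'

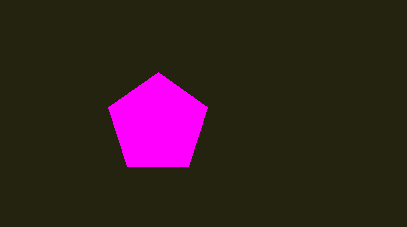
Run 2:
center_x = 158; center_y = 124; radius = 52; color = 'magenta'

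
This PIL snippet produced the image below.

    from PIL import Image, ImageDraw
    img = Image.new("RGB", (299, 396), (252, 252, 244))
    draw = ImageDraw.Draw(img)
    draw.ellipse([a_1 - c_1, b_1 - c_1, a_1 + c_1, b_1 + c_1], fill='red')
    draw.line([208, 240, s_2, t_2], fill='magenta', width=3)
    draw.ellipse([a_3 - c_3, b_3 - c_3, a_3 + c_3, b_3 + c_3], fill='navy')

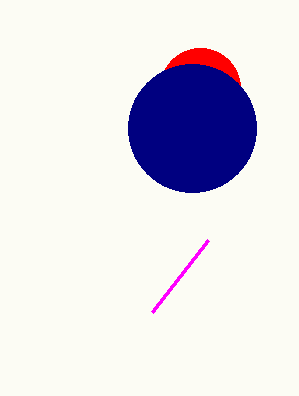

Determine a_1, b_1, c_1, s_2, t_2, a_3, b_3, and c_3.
a_1 = 200
b_1 = 88
c_1 = 40
s_2 = 152
t_2 = 312
a_3 = 192
b_3 = 128
c_3 = 64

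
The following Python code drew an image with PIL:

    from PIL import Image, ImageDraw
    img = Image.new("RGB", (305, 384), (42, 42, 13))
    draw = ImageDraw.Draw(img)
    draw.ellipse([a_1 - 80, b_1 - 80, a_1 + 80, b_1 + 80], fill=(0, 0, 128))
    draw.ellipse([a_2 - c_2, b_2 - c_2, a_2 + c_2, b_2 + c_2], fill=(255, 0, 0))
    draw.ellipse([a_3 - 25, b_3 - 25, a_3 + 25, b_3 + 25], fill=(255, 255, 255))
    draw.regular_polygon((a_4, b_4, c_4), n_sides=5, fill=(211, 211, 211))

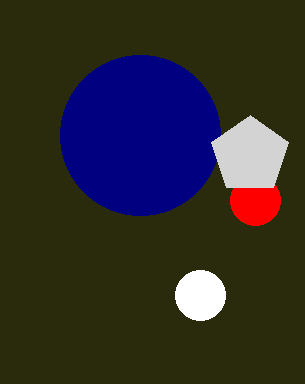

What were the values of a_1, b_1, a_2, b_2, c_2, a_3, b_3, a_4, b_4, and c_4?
a_1 = 140, b_1 = 135, a_2 = 255, b_2 = 200, c_2 = 25, a_3 = 200, b_3 = 295, a_4 = 250, b_4 = 155, c_4 = 40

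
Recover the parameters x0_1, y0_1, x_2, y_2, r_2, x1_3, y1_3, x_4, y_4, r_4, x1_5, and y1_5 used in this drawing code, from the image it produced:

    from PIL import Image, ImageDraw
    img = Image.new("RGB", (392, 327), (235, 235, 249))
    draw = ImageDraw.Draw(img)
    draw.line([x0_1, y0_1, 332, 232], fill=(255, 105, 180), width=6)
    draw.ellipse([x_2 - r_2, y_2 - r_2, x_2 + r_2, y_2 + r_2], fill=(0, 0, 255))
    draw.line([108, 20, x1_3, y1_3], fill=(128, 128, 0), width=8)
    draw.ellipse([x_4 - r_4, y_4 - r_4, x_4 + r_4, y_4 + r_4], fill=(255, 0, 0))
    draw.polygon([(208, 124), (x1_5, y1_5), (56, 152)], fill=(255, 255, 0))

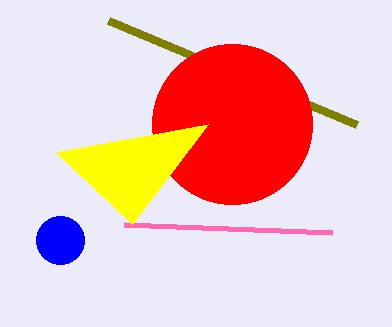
x0_1 = 124, y0_1 = 224, x_2 = 60, y_2 = 240, r_2 = 24, x1_3 = 356, y1_3 = 124, x_4 = 232, y_4 = 124, r_4 = 80, x1_5 = 132, y1_5 = 224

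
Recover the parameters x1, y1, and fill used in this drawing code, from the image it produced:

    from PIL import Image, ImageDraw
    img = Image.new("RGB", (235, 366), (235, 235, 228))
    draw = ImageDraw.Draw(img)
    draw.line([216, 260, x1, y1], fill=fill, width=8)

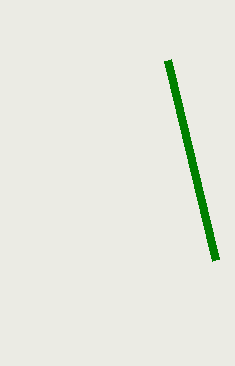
x1 = 168
y1 = 60
fill = 'green'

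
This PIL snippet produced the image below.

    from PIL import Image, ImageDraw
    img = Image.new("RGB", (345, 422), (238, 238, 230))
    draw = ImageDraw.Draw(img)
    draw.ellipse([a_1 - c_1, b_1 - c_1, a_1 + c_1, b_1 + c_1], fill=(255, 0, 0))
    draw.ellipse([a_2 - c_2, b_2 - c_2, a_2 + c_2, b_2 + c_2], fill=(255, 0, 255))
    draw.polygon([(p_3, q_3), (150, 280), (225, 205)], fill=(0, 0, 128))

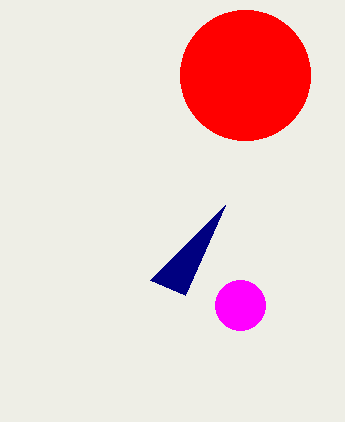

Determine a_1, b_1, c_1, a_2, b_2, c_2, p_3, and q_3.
a_1 = 245; b_1 = 75; c_1 = 65; a_2 = 240; b_2 = 305; c_2 = 25; p_3 = 185; q_3 = 295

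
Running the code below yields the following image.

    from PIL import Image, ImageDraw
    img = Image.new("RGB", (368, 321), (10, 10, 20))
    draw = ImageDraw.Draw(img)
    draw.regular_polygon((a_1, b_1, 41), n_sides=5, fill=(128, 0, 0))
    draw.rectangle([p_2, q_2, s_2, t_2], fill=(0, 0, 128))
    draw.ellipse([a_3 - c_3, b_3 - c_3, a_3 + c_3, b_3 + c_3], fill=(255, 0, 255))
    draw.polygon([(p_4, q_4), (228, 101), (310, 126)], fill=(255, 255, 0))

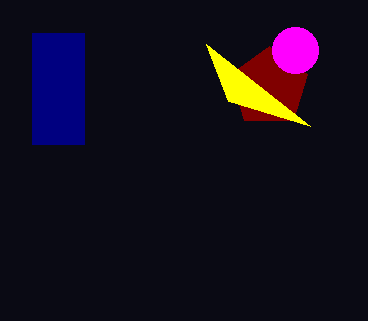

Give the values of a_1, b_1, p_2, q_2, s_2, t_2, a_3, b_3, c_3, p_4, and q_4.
a_1 = 269
b_1 = 87
p_2 = 32
q_2 = 33
s_2 = 84
t_2 = 144
a_3 = 295
b_3 = 50
c_3 = 23
p_4 = 206
q_4 = 44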